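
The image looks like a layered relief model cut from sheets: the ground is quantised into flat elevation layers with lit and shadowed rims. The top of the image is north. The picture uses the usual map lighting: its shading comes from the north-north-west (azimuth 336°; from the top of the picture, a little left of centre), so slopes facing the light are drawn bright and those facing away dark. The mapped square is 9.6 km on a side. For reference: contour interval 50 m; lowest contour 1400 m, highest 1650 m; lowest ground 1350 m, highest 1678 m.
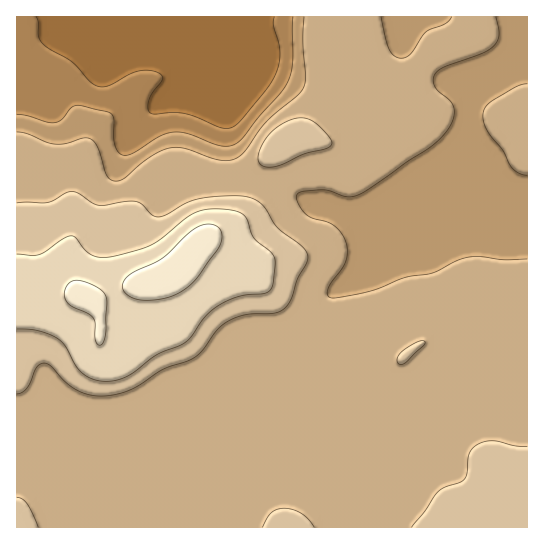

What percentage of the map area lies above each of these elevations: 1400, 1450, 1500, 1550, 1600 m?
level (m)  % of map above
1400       93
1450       88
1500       74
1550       21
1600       10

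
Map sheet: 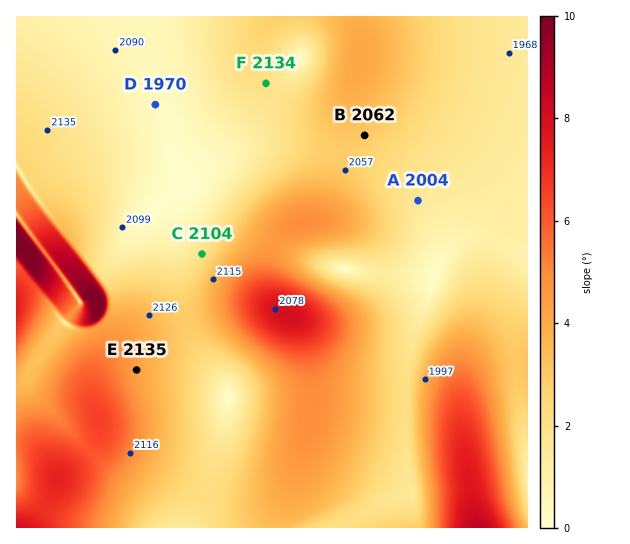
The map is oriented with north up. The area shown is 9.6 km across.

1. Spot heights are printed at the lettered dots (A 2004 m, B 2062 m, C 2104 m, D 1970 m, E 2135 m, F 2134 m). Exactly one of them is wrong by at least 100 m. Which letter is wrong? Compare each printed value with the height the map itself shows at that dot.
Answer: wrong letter D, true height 2095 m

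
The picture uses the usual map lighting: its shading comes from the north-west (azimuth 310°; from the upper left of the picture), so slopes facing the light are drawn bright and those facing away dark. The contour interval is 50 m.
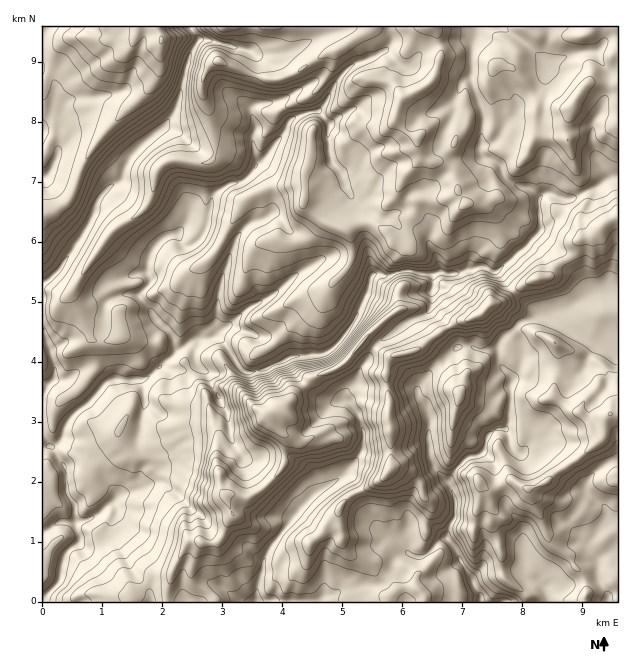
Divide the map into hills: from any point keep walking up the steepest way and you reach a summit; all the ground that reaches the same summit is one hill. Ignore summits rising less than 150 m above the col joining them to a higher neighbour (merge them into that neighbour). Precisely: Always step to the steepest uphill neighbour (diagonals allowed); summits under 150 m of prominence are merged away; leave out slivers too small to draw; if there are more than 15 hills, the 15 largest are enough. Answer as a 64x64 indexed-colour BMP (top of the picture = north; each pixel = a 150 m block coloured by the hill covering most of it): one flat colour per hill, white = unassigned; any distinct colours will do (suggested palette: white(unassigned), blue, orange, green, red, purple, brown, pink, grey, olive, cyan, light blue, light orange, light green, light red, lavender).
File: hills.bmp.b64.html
<image width="64" height="64" href="data:image/bmp;base64,Qk12CAAAAAAAAHYAAAAoAAAAQAAAAEAAAAABAAQAAAAAAAAIAAATCwAAEwsAABAAAAAAAAAA////ALR3HwAOf/8ALKAsACgn1gC9Z5QAS1aMAMJ34wB/f38AIr28AM++FwDox64AeLv/AIrfmACWmP8A1bDFABEREREREREREREREREREREREREREREREREREREREREREREREREREREREREREREREREREREREREREREREREREREREREREREREREREREREREREREREREREREREREzMRERERERERERERERERERERERERERERERERERERERETMzERERERERERERERERERERERERERERERERERERERERMzMzERERERERERERERERERERERERERERERERERERERMzMzMxERERERERERERERERERERERERERERERERERMzMzMzMzEREREREREREREREREREREREREREREREREREzMzMzMzMxEREREREREREREREREREREREREREREREREzMzMzMzMzERERERERERERERERERERERERERERERERMzMzMzMzMzMxEREREREREREREREREREREREREREREREzMzMzMzMzMxERERERERERERERERERERERERERERERETMzMzMzMzMxERERERERERERERERERERERERERERERERMzMzMzMzMxERERERERERERERERERERERERERERERERMzMzMzMzMzMRERERERERERERERERERERERERERERERETMzMzMzMzMzEREREREREREREREREREREREREREREREREzMzMzMzMzMxEREREREREREREREREREREREREREREREREzMzMzMzMzMRERERERERERERERERERERERERERERERETMzMzMzMzMxEREREREREREREREREREREREREREREREREzMzMzMzMzEREREREREREREREREREREREREREREREREREzMzMzMzMRERERERERERERERERERERERERERERERERETMzMzMzMxERERERERERERERERERERERERERERERERERMzMzMzMzEREREREREREREREREREREREREREREREREREzMzMzMzMRERERERERERERERERERERERERERERERERETMzMzMzMxERERERERERERERERERERERERERERERERERMzMzMzMzEREREREREREREREREREREREREREREREREREzMzMzMzMREREREREREREREREREREREREREREREREREzMzMzMzMxERERERERERERERERERERERERERERERERETMzMzMzMzERERERERERERERERERERERERERERERERERMzMzMzMzERERERERERERERERERERERERERERERERERETMzMzMREREREREREREREREREREREREREREREREREREREzMzERERERERERERERERERERERERERERERERERERERERMzEREREREREREREREREREREREREREREREREREREREREREREREREREREREREREREREREREREREREREREREREREREREREREREREREREREREREREREREREREREREREREREREREREREREREREREREREREREREREREREREREREREREREREREREUEREREREREREREREREREREREiIhERERERERERERERERRBEREREREREREREREREiERIiIiIiIiIiIiERERERERFEQRERERERERERERERESIiIiIiIiIiIiIiIiEREREREUREERERERERERERERERIiIiIiIiIiIiIiIiIhERERERREQREREREREREREREREiIiIiIiIiIiIiIiIiIRERERFEREEREREREREREREREiIiIiIiIiIiIiIiIiIhEREREUREQRERERERERERERESIiIiIiIiIiIiIiIiIiERERERREREERERERERERERESIiIiIiIiIiIiIiIiIiIRERERFEREQRERERERERERESIiIiIiIiIiIiIiIiIiIhEREREUREREERERERERERERIiIiIiIiIiIiIiIiIiIiVVVRERRERERBERERERERERIiIiIiIiIiIiIiIiIiIlVVVVVREUREREQREREREREREiIiIiIiIiIiIiIiIiJVVVVVVVVRRERERBEREREREREiIiIiIiIiIiIiIiIiIlVVVVVVVVEUREREQRERERESIiIiIiIiIiIiIiIiIiJVVVVVVVVVURREREREERERIiIiIiIiIiIiIiIiIiIiIlVVVVVVVVVRRERERERBERIiIiIiIiIiIiIiIiIiIiIiVVVVVVVVVVREREREREQRIiIiIiIiIiIiIiIiIiIiIiJVVVVVVVVVVEREREREREIiIiIiIiIiIiIiIiIiIiIiIlVVVVVVVVVRRERERERERCIiIiIiIiIiIiIiIiIiIiIiVVVVVVVVVVFEREREREREIiIiIiIiIiIiIiIiIiIiIiJVVVVVVVVVURREREREREQiIiIiIiIiIiIiIiIiIiIiJVVVVVVVVVVRREREREREREIiIiIiIiIiIiIiIiIiIiIlVVVVVVVVVVFEREREREREQiIiIiIiIiIiIiIiIiIiIiVVVVVVVVVVVERERERERERCIiIiIiIiIiIiIiIiIiIiJVVVVVVVVVVUREREREREREIiIiIiIiIiIiIiIiIiIiIlVVVVVVVVVVRERERERERERCIiIiIiIiIiIiIiIiIiIiVVVVVVVVVVVEREREREREREIiIiIiIiIiIiIiIiIiIiJVVVVVVVVVVUREREREREREQiIiIiIiIiIiIiIiIiIiIlVVVVVVVVVV"/>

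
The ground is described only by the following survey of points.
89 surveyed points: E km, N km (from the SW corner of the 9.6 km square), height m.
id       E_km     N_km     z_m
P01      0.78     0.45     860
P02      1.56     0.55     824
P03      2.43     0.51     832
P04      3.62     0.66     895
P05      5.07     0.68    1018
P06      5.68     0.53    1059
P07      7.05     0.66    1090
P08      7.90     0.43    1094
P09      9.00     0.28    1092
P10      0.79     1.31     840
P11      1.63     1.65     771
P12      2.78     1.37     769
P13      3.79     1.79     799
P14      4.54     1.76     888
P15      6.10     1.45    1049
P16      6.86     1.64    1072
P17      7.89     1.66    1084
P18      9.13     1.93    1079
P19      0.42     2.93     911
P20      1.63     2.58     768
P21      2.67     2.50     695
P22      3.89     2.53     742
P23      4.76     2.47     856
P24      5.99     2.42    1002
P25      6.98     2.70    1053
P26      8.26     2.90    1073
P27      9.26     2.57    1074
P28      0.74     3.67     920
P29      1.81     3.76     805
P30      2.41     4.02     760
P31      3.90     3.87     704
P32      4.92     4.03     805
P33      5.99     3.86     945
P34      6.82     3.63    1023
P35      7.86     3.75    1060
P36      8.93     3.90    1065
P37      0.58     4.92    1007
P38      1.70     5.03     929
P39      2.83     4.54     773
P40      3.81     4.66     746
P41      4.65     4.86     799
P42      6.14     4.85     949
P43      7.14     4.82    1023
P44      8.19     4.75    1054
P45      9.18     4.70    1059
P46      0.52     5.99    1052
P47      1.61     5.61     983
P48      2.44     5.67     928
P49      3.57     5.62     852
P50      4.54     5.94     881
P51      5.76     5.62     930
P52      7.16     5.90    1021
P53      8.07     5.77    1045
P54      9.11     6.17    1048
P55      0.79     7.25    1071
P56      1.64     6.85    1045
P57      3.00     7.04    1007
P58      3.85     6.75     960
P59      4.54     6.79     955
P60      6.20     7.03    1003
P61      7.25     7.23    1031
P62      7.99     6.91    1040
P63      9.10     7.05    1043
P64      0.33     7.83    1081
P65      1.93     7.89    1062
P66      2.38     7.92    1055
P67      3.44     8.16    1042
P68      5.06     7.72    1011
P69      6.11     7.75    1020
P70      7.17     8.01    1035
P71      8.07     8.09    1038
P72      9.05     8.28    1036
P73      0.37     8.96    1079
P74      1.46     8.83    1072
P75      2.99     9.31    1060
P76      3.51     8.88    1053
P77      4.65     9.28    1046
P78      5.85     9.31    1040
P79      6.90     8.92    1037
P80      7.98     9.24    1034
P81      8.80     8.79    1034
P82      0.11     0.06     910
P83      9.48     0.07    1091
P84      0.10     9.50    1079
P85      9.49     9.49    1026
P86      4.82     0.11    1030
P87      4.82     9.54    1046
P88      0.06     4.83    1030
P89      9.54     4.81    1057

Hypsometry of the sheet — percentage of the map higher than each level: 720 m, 96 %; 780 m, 91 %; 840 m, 83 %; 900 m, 74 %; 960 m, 65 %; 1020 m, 52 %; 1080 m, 7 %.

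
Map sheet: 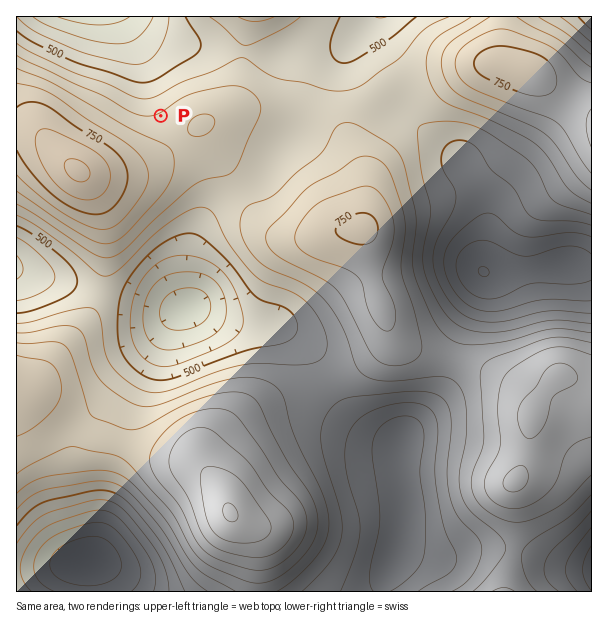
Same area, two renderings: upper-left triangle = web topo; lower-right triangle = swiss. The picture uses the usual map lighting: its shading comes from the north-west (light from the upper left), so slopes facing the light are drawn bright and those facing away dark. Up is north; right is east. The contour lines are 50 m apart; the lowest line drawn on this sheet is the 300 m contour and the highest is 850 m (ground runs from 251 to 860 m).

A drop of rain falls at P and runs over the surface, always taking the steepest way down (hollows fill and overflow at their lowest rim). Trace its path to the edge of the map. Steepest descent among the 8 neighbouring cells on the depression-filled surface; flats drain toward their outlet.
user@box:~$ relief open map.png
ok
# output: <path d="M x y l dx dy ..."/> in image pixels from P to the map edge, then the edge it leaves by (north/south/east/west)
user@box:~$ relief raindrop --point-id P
<path d="M161 116l-5-5 0-10-1-2 0-16-2-2-1-7-5-6-1-5-8-9-4-9-3-3-5-9 0-3-3-4 0-3-4-6"/>
exit: north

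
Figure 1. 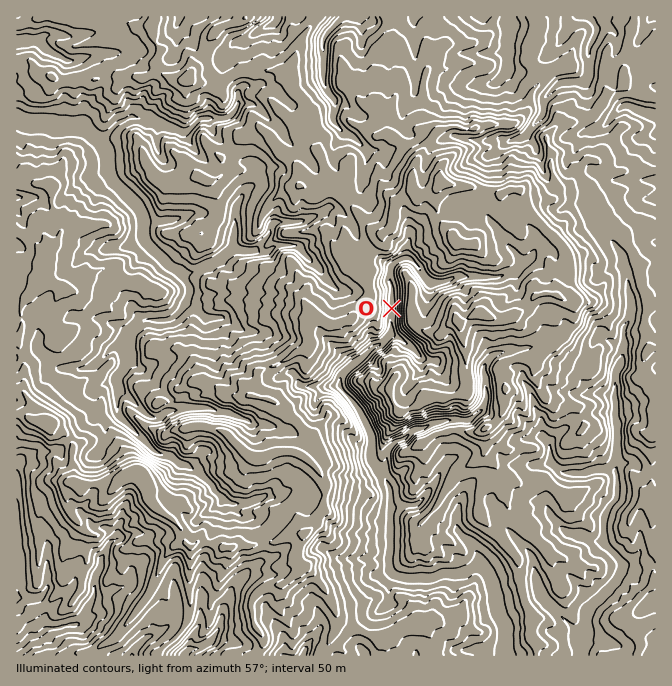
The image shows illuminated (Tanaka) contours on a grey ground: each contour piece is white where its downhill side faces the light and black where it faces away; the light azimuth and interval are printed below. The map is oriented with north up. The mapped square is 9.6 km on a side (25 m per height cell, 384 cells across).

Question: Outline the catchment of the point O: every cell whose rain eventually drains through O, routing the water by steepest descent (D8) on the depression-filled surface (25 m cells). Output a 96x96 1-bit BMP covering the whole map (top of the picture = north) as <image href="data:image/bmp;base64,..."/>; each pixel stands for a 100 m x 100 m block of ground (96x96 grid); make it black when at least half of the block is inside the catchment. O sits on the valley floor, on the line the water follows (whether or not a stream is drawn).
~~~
<image width="96" height="96" href="data:image/bmp;base64,Qk2+BAAAAAAAAD4AAAAoAAAAYAAAAGAAAAABAAEAAAAAAIAEAAATCwAAEwsAAAIAAAAAAAAA////AAAAAAAAAAAAAAAAAAAAAAAAAAAAAAAAAAAAAAAAAAAAAAAAAAAAAAAAAAAAAAAAAAAAAAAAAAAAAAAAAAAAAAAAAAAAAAAAAAAAAAAAAAAAAAAAAAAAAAAAAAAAAAAAAAAAAAAAAAAAAAAAAAAAAAAAAAAAAAAAAAAAAAAAAAAAAAAAAAAAAAAAAAAAAAAAAAAAAAAAAAAAAAAAAAAAAAAAAAAAAAAAAAAAAAAAAAAAAAAAAAAAAAAAAAAAAAAAAAAAAAAAAAAAAAAAAAAAAAAAAAAAAAAAAAAAAAAAAAAAAAAAAAAAAAAAAAAAAAAAAAAAAAAAAAAAAAAAAAAAAAAAAAAAAAAAAAAAAAAAAAAAAAAAAAAAAAAAAAAAAAAAAAAAAAAAAAAAAAAAAAAAAAAAAAAAAAAAAAAAAAAAAAAAAAAAAAAAAAAAAAAAAAAAAAAAAAAAAAAAAAAAAAAAAAAAAAAAAAAAAAAAAAAAAAAAAAAAAAAAAAAAAAAAAAAAAAAAAAAAAAAAAAAAAAAAAAAAAAAAAAAAAAAAAAAAAAAAAAAAAAAAAAAAAAAAAAAAAAAAAAAAAAAAAAAAAAAAAAAAAAAAAAAAAAAAAAAAAAAAAAAAAAAAAAAAAAAAAAAAAAAAAAAAAAAAAAAAAAAAAAAAAAAAAAAAAAAAAAAAAAAAAAAAAAAAAAAAAAAAAAAAAAAAAAAAAAAAAAAAAAAAAAAAAAAAAAAAAAAAAAAAAAAAAAAAAAAAAAAAAAAAAAAAAAAAAAAAAAAAAAAAAwAAAAAAAAAAAAAAD4AAAAAAAAAAAAAAH/CAAAAAAAAAAAAAH//wAAAAAAAAAAAH///4AAAAAAAAAAAH///4AAAAAAAAAAAH////4AAAAAAAAAAH////4AAAAAAAAAAH////4AAAAAAAAAAP////4AAAAAAAAAAP////4AAAAAAAAAAH////4AAAAAAAAAAH////4AAAAAAAAAAD////wAAAAAAAAAAB////gAAAAAAAAAAB////AAAAAAAAAAAA///+AAAAAAAAAAAAf//8AAAAAAAAAAAAf//4AAAAAAAAAAAAf//4AAAAAAAAAAAAP//wAAAAAAAAAAAAE/9wAAAAAAAAAAAAAfAAAAAAAAAAAAAAAAAAAAAAAAAAAAAAAAAAAAAAAAAAAAAAAAAAAAAAAAAAAAAAAAAAAAAAAAAAAAAAAAAAAAAAAAAAAAAAAAAAAAAAAAAAAAAAAAAAAAAAAAAAAAAAAAAAAAAAAAAAAAAAAAAAAAAAAAAAAAAAAAAAAAAAAAAAAAAAAAAAAAAAAAAAAAAAAAAAAAAAAAAAAAAAAAAAAAAAAAAAAAAAAAAAAAAAAAAAAAAAAAAAAAAAAAAAAAAAAAAAAAAAAAAAAAAAAAAAAAAAAAAAAAAAAAAAAAAAAAAAAAAAAAAAAAAAAAAAAAAAAAAAAAAAAAAAAAAAAAAAAAAAAAAAAAAAAAAAAAAAAAAAAAAAAAAAAAAAAAAAAAAAAAAAAAAAAAAAAAAAAAAAAAA="/>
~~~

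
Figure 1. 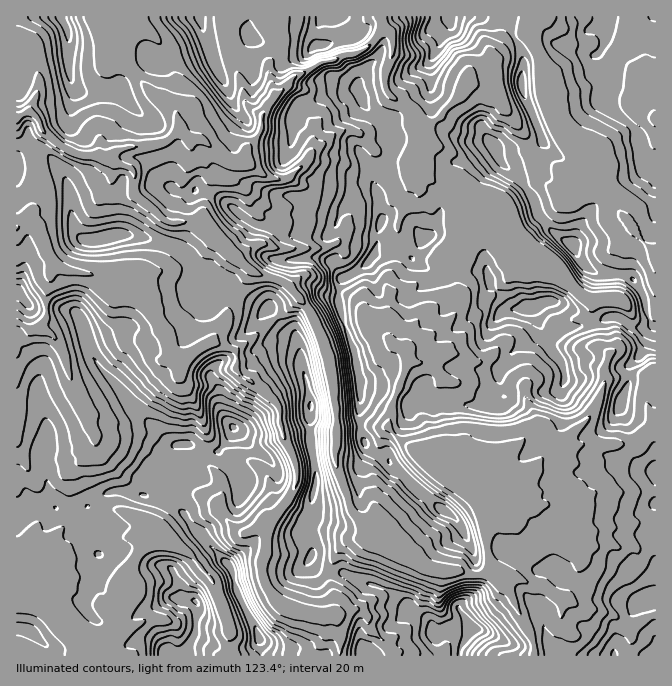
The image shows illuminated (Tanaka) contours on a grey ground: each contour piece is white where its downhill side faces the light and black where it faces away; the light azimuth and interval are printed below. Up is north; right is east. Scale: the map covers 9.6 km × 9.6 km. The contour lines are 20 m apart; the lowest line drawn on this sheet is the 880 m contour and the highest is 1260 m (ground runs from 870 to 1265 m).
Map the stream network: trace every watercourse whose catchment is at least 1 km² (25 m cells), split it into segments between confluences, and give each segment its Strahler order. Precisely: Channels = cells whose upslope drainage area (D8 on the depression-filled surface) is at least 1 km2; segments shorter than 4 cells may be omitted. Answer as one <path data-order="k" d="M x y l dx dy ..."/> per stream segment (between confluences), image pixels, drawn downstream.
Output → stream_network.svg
<path data-order="1" d="M354 610l-6 0-10 5-20 0-3-3-3 0-2-2-5 0-1-2-4 0-2-1-3 0-5-3-3 0-3-2-17-15-3-7 0-3-2-2 0-15 3-6 0-10 2-2 0-15 7-7 1-5"/><path data-order="1" d="M562 598l-5-1-13-10-9 0-11-7-4 0-3-2-3-3-36 0"/><path data-order="3" d="M478 575l-6 0-2-1-5 0-1-2-12 0-2-2-23 0-3-2-49-48-8 0-2-2-3 0-7-3-3-3-2-4 0-3-2-2 0-5-1-1-2-9-1-1-2-9-4-5 0-3-1-2 0-5-2-1 0-12 2-2 0-33-2-2 0-10-1-1 0-20-2-2-2-8-3-7 0-7-3-6 0-4-2-1 0-4-4-6 0-4-1-1 0-4-3-3-2-8-4-4 0-5-18-20 0-1-2 0-4-5-7-4-5 0-2-1-5 0-1-2-4 0-10-5-5-5-1 0-5-5-4-2"/><path data-order="1" d="M37 574l-7 13 0 7 5 4 9 4 14 15 0 1 6 6 0 1 18 19 2 0 0 10"/><path data-order="1" d="M199 565l-2-3-12-12-1 0-4-3-26 0-2 1-5 0-7 4-5 6 0 2-3 4 0 1-4 3 0 7-11 12 0 35-5 10-10 12-4 0-1 1-5 0-8 9"/><path data-order="3" d="M487 520l0 34 1 3-1 1 0 7-2 3-7 7"/><path data-order="1" d="M569 520l-14-13-3-2-10 0-2 2-12 0-4-4-7 0-3 2-7 7-10 0-3 2-7 6"/><path data-order="2" d="M275 515l15-18 5-10 0-4 2-1 0-14-2-1 0-5-1-2 0-3-10-20 0-5-4-7 0-15-3-7-13-13-2 0-5-5-2 0-6-7-4 0-5-5-1 0-2-3 0-17-2-3-3-2-8-1-5-4-10 0-10 5-4 4-1 0-5 5-9 0-1-2-4 0-3-2"/><path data-order="3" d="M487 514l0 6"/><path data-order="1" d="M220 508l0 4 4 3 0 2 15 15 11 0 10-7 5 0 10-10"/><path data-order="1" d="M517 445l-3 3-2 0-20 20 0 2-4 3 0 9-1 1 0 29"/><path data-order="1" d="M95 435l-7-12 0-5-14-30 0-3-2-2-2-8-3-7-2-11-8-17-12-12 0-6 2-2 0-30 1-2 0-10 2-1 0-5 4-5 0-5"/><path data-order="1" d="M605 380l-1 3 0 4-2 1 0 4-2 1 0 4-1 1 0 4-4 6-3 4-2 5-23 21-7 4-8 8-2 0-26 27-6 1 0 2-31 32"/><path data-order="2" d="M405 368l-1 9-4 3-3 7 0 6-3 7 0 3-2 2 0 10-2 2 0 10 2 1 0 4 13 13 2 0 3 3 4 0 38 39 16 8 19 19"/><path data-order="1" d="M179 360l-7-7"/><path data-order="1" d="M437 355l-13 7-12 0-7 6"/><path data-order="2" d="M172 353l-3-5 0-3-2-2-2-8-3-3 0-4-2-3-6-8 0-4-7-13-9-10-1 0-3-3-4 0-2-2-4 0-2-2-5 0-5-3-4 0-1-2-5 0-5-3-5 0-2-2-8 0-2-1-8 0-2-2-3 0-9-5-3 0-1-3"/><path data-order="1" d="M394 343l1 2 9 2 1 1 0 20"/><path data-order="2" d="M54 262l-7-10 0-4-3-5 0-3-6-7 0-3-6-7-8 0-4 4-3 0 0 1"/><path data-order="3" d="M235 258l-3-3-2 0-11-12-2 0-5-5 0-1-3 0-10-10-2 0-3-4-4 0-1-1-14 0-3 1-10-5-12-11-1 0-5-5-2 0-8-9 0-11 1-2 0-5-1-3-6-5-3 0-5-4-5 0 0-1-7-7"/><path data-order="1" d="M535 250l-57-57-18 0-10-5-5 0"/><path data-order="1" d="M277 248l-7-3-12-2-6 4-12 11-5 0"/><path data-order="1" d="M452 198l-7-10"/><path data-order="2" d="M445 188l-7-3-13-13-1 0 0-2-6-5 0-28 2-4-2-1 0-4-1-1 0-4-3-6"/><path data-order="2" d="M602 173l3 4 0 6 4 7 5 5 0 2 5 6 0 5 1 2 0 8 32 32 3 0"/><path data-order="1" d="M205 165l-11-12-2-3 0-10-3 0-2-2"/><path data-order="2" d="M239 163l-5 0-10-5-17-16-7-4-13 0"/><path data-order="3" d="M108 155l-28 0-2-2-3 0-3-1-4-4-3 0-3-1-17-15-3-2-2-3 0-4-6-10-7 0"/><path data-order="1" d="M310 155l-10 13-2 0-8 9-3 1-15 0-10-5-7-6-3-2-3 0-2-2-8 0"/><path data-order="2" d="M187 138l-3-3-10 0"/><path data-order="2" d="M174 135l-5 5-7 3-7 0-1 2-9 0-1 2-16 0-1 1-3 0-2 2-4 0-3 2-3 3-4 0"/><path data-order="2" d="M414 117l-6-7 0-2-10-8-6-3-5-5-2-4 0-16 3-7 0-3 4-5 0-22-4-3-4 0-4 1-10 12-6 5-7 3-5 0-2 2-8 0-7 5-5 0-2 2-6 0-7 5-5 1-3 4-3 1-4 0-6 4-6 5 0 1-10 10-1 0-10 12-5 10 0 13-4 7-11 12-2 8-1 3-5 5"/><path data-order="3" d="M27 113l-3 0-4 4-3 0"/><path data-order="1" d="M545 108l2 4 0 3 3 7 52 51"/><path data-order="1" d="M32 103l-2 4 0 3-3 3"/><path data-order="1" d="M495 92l-3 1-5 0-7-6-3-2-3 0-17 17-7 3-22 22-4 0-10-10"/><path data-order="1" d="M117 45l5 5 2 3 3 12 11 12 0 1 12 12 0 2 5 5 10 5 12 11 0 7 2 2 0 8-5 5"/>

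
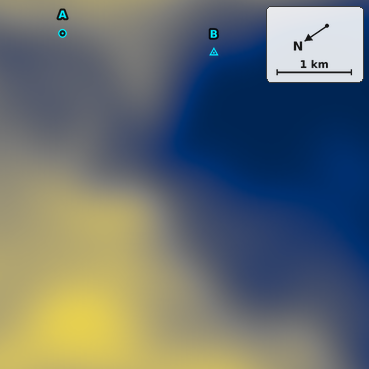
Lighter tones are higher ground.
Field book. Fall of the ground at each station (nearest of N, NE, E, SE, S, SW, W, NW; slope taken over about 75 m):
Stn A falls NW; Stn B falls W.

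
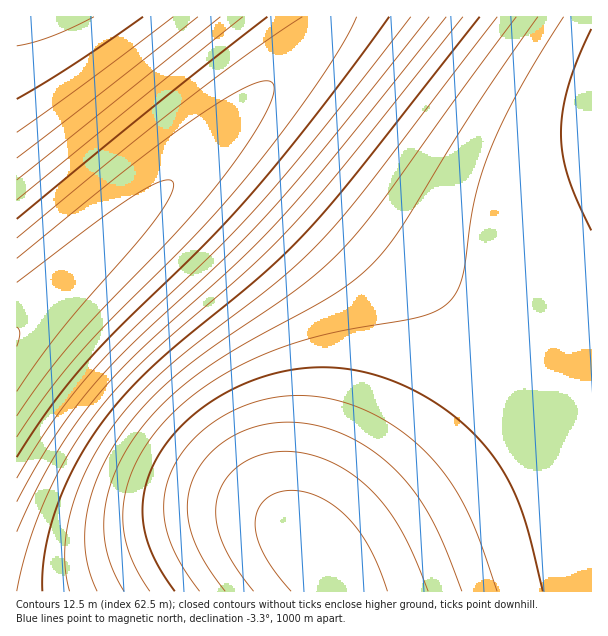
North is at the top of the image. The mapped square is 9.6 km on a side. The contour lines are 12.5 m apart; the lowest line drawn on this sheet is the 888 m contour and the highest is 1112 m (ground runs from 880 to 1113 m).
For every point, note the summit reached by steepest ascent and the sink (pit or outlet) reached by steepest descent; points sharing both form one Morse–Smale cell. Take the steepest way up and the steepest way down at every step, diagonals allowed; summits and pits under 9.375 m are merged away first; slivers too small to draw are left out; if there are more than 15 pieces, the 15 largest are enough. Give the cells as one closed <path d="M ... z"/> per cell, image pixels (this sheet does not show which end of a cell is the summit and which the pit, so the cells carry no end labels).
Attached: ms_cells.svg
<path d="M239 130l-11 0-6 3-206 197 0 261 575 1 1-122-22-44-29-42-25-30-39-36-105-82-100-85z"/><path d="M591 16l-261 0-2 8-14 17-90 90 15-1 21 12 112 94 74 56 46 39 24 23 30 36 24 36 21 43z"/><path d="M329 16l-313 1 1 313 46-47 138-129 113-113 14-17z"/>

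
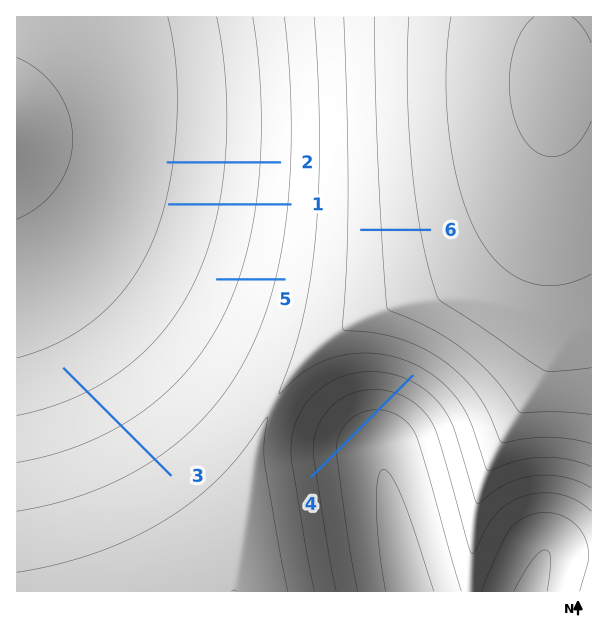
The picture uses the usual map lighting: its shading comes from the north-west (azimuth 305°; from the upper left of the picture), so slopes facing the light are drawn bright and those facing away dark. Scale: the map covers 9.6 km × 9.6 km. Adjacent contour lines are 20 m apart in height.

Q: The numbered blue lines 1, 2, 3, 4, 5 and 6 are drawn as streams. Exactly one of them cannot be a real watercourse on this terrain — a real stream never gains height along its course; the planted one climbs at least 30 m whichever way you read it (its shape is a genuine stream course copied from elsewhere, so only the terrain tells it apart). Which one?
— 4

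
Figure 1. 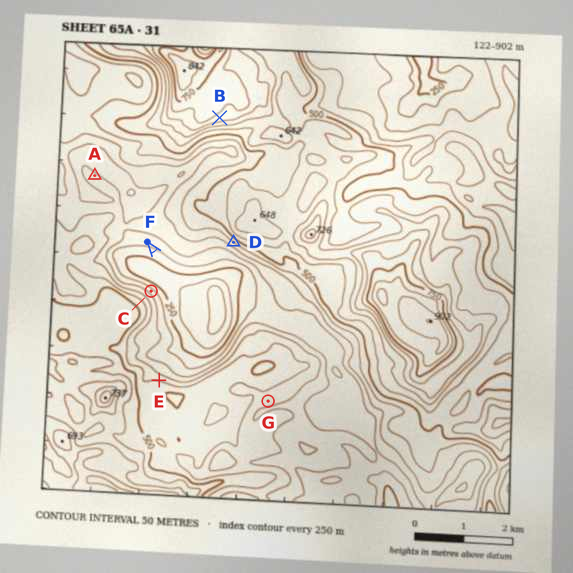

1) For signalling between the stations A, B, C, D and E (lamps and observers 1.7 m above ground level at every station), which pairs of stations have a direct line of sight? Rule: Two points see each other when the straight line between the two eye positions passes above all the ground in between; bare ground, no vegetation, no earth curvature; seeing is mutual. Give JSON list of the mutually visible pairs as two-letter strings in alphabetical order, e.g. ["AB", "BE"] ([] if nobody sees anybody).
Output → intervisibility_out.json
["BC", "BE", "CD", "DE"]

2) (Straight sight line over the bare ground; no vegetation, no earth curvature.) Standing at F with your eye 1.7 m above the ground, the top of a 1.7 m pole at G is hidden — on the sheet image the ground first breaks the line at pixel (232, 353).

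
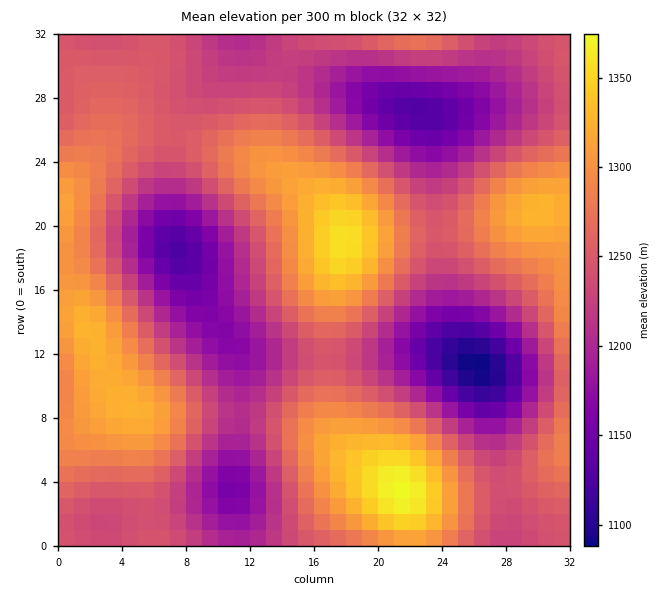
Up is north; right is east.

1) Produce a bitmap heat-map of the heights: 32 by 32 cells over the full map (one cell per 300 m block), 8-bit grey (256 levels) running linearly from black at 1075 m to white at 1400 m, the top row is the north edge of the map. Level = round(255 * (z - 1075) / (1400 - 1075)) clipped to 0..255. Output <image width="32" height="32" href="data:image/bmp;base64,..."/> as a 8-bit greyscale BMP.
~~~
<image width="32" height="32" href="data:image/bmp;base64,Qk02CAAAAAAAADYEAAAoAAAAIAAAACAAAAABAAgAAAAAAAAEAAATCwAAEwsAAAABAAAAAAAAAAAAAAEBAQACAgIAAwMDAAQEBAAFBQUABgYGAAcHBwAICAgACQkJAAoKCgALCwsADAwMAA0NDQAODg4ADw8PABAQEAAREREAEhISABMTEwAUFBQAFRUVABYWFgAXFxcAGBgYABkZGQAaGhoAGxsbABwcHAAdHR0AHh4eAB8fHwAgICAAISEhACIiIgAjIyMAJCQkACUlJQAmJiYAJycnACgoKAApKSkAKioqACsrKwAsLCwALS0tAC4uLgAvLy8AMDAwADExMQAyMjIAMzMzADQ0NAA1NTUANjY2ADc3NwA4ODgAOTk5ADo6OgA7OzsAPDw8AD09PQA+Pj4APz8/AEBAQABBQUEAQkJCAENDQwBEREQARUVFAEZGRgBHR0cASEhIAElJSQBKSkoAS0tLAExMTABNTU0ATk5OAE9PTwBQUFAAUVFRAFJSUgBTU1MAVFRUAFVVVQBWVlYAV1dXAFhYWABZWVkAWlpaAFtbWwBcXFwAXV1dAF5eXgBfX18AYGBgAGFhYQBiYmIAY2NjAGRkZABlZWUAZmZmAGdnZwBoaGgAaWlpAGpqagBra2sAbGxsAG1tbQBubm4Ab29vAHBwcABxcXEAcnJyAHNzcwB0dHQAdXV1AHZ2dgB3d3cAeHh4AHl5eQB6enoAe3t7AHx8fAB9fX0Afn5+AH9/fwCAgIAAgYGBAIKCggCDg4MAhISEAIWFhQCGhoYAh4eHAIiIiACJiYkAioqKAIuLiwCMjIwAjY2NAI6OjgCPj48AkJCQAJGRkQCSkpIAk5OTAJSUlACVlZUAlpaWAJeXlwCYmJgAmZmZAJqamgCbm5sAnJycAJ2dnQCenp4An5+fAKCgoAChoaEAoqKiAKOjowCkpKQApaWlAKampgCnp6cAqKioAKmpqQCqqqoAq6urAKysrACtra0Arq6uAK+vrwCwsLAAsbGxALKysgCzs7MAtLS0ALW1tQC2trYAt7e3ALi4uAC5ubkAurq6ALu7uwC8vLwAvb29AL6+vgC/v78AwMDAAMHBwQDCwsIAw8PDAMTExADFxcUAxsbGAMfHxwDIyMgAycnJAMrKygDLy8sAzMzMAM3NzQDOzs4Az8/PANDQ0ADR0dEA0tLSANPT0wDU1NQA1dXVANbW1gDX19cA2NjYANnZ2QDa2toA29vbANzc3ADd3d0A3t7eAN/f3wDg4OAA4eHhAOLi4gDj4+MA5OTkAOXl5QDm5uYA5+fnAOjo6ADp6ekA6urqAOvr6wDs7OwA7e3tAO7u7gDv7+8A8PDwAPHx8QDy8vIA8/PzAPT09AD19fUA9vb2APf39wD4+PgA+fn5APr6+gD7+/sA/Pz8AP39/QD+/v4A////AIOAfX6BhIR/dGdeXWNvfIePlp+ptLu8s6ORgnl5fYKFg397fH+CgXlrW1FRWmt+j52ptcLP1tTHspuIfXt/hIaIgn9/gYOAdGNRRkZTaICWqLfF0+Dm4tK6oIuAf4SJi5GMiIeJioR1YUxAQlFqhZ6xwM7b5uvl07qfi4GCiZCTnJiVlZaWjn5nUURFVXCMpbjG0dzk5t7Ms5mGf4ONl52mpaSlp6aejHRdT1BgeZWsvcfP1drZ0L2ljHx3foyao6yvsLO2ta2chG1eXWuCm7C9xMfJysa7p494amhyhJakrbW5vcHAuKeQeWlmcYWcrbe6ube0raCMc15RUV50jKCrt77DxcO6qZN8bGhwgZSjq6yoopuQgWxUQDU3SGJ+mKi4wMTDvrOhi3VmYWh3iJWcm5WMgXRiTTckHCE0UXKRqbrCwr20pZJ8aFpWXWt7h42MhXlsXEk1IRIMFCpJbY+tvsPAtqaUf2taT01VY3OAhoR8b15MOicWDAoVLExwkrTDxb2tmYNtW05ISlRjc4GIh35vXUk2JhoUFiM5WHqausXEuKOLcl5PR0ZNWmt9i5OTinpmUT8xKScsOU5ph6O8xL+vl3xjUEZESVVleIycpaadjXhiUEQ/QEdUZXuTqrq9taKHa1NDPkFMXXCFmqy4urOjjXZkWVZaYm17i5yttbSpk3ZaQzY1Pk5ieI+lucfMx7ehindta3B5g46YpK6yrJ2EZ0s2LC88T2V8lKvA0NjVxrCYhnt7goyWnqWrsLGnlXtdQS8oLj1SaYCXrsPU3tzPuaGOhYWOmqWtsrS1taiTeVtCMS00RVtxhpuwxNTe3dC7pJGIipWjsLm+vry5q5d+Yks9O0RVan+Ro7TE0tnXy7egjoeKl6e2wMXFwbuvnYdwXFFQWmt+kJ+suMPM0My/q5aGf4SRo7O/xcbCt6+ikX9vZ2dxgJGgrLW7wMPCu62ahndyd4SWp7O7vbyuq6OYi4B5eoKQnquzuLm4ta6klYJxZF9kcYKSn6itr6KjoZuTi4WGjJahq7GzsKqil4l5aFhNSk9banqHkZielpudm5WPiomMk5uipqahmIx+bl1OQTk3PUdVZHF8ho+OlZiYlI+Kh4eKj5SWlY+Fd2dXRzoxLCwyPEhVYm56hYqQlJSRjYiEgYCChIaFgHZoWUk8MiwqLTI7RVFdanaBio6QkI6Lh4J9enh5enp2bmJVSD44Nzg6P0VMVWFseIKKjI2Mi4qHgnx2cnFzdHNuZlxTTk1PUlRVV1pfaHJ9hYmJiIiIiYiDfHRubG5ydXRxbGlpbXJ1dXFsaWtweICGhoSCgoWHh4N6cGhmanF4foCBhIqRmJqWjYF3dHZ8goY="/>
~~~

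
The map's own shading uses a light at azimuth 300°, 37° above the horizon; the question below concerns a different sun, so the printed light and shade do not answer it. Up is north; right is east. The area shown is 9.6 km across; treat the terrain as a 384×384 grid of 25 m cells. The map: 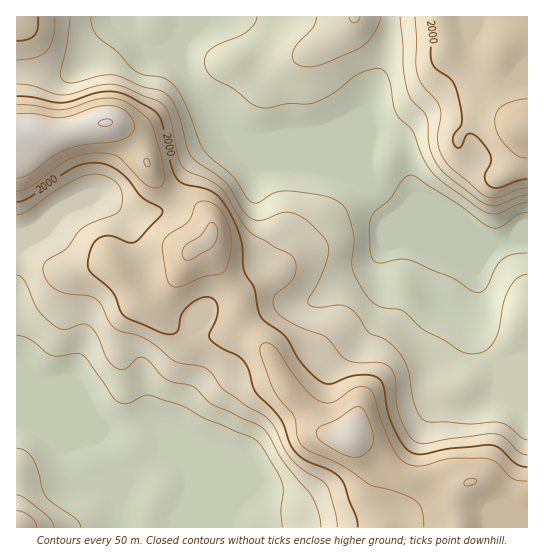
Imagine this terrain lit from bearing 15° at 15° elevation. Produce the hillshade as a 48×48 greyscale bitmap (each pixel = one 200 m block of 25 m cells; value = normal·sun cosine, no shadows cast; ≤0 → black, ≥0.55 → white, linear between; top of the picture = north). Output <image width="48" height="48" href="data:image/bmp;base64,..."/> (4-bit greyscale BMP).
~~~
<image width="48" height="48" href="data:image/bmp;base64,Qk32BAAAAAAAAHYAAAAoAAAAMAAAADAAAAABAAQAAAAAAIAEAAATCwAAEwsAABAAAAAAAAAAAAAAABEREQAiIiIAMzMzAERERABVVVUAZmZmAHd3dwCIiIgAmZmZAKqqqgC7u7sAzMzMAN3d3QDu7u4A////ALu7qYh3d3d3d3d3d3ZmZVVmd3dmZ4h3d8zLqYh3d3d3d3d3d3ZmVVVmd2Zmd4d3d7u6mIh3d3d3d3d3d3ZlVVVWZlVmd2Znd6mZiHd3d3d3d3d3d3ZURFVVVVZnd2ZniIiId3d3d3d3d3d3d1QyIzNFZnd3eIiIq5mYh3d3d3d3d3d3dTIRERJFZ5qpmqqqvKmYh3d3d3d3d3d3ZCAAABNGebzMzMy8zamYd3d3d3d3d3dmUxESIzRXi83d3dzMzJmHd3d3d3d3dmVUMiJFVmd4q8u7zN3dy4d3d3d2d3d2ZUQyISNXiZmZu7qaq8zMund3d3dlZmZlVDIiESNomqmauqmJmaq7qXd3d3ZVVmVEQzMzIiRpqqqqqZiIiIiZh3d3d3ZVVVREREREQ0aKuqq6qYiIh3d3d3d3d2VFVVQ0REVVVFirqqvLqYiIiId3d3dmZlRFVlREREVVVXq6mazMupmIiIh3d2ZURURFZUREREVVVoqpmau7upmIiIh3d1VEREVWZTNERVVVaKqpmZqqqpiHiIh3ZkREVVVVQyNFZmZmirqpmZiJmZiIiZiHZlVVVVVDIiRnd3dnm7uqmYiJmZiJmYiHZVVVZVVDM0Z3d3dnm7uqqZmaqYiZmIh3ZmVVVVREVWdmZ3ZnmqmZmZmqqYiYiIh3d2VVRERFZ3dVVlZ4iHZ3iJmpmIiIeIh3iFVVRERFeIZUREV5l2VmeImZiIiIiIiHiFVWZlRGeHZUREWJmHZnd4mZiJmImYh4iWZ3h2VniHZVVFaJiIiHd4iZmZmZiHeImneJmHeJmGZmZmeIiJmId3iJmZmId3d4mniJiIiamHd4h3eZmZmYiIiIiIh3d3d3iXd4iJqqmIiamHmrupmYiIiId3d3d3ZWd1Z3iZqqmImZmJvNypmYiJmHd3d3d2Q0VjRneJmYdmd4ib3tupmZmZmHZ3d3dSABIyNFZ4iHZERni97cqaqqqqmHZnd2QQAAACIjRWZlQiRpvO7KmaqqqqmHdnZTEAARADIiM0QyITabze7JiZqpmYh3ZmUxABNUIVQyIiERE1irzdyoiIiIh3d3ZmUgAkZ2U2VDIRASNoqrvMqXd3d3d3d3dmQxJGdmVWZUMhASV5qqqqh3d3d3d3d3d2UzRnZURHZmVDIjV5qqqYh3d3d3d3d3dmVFZ3VERZmamHZWeaqqqYd2ZmZmZ3d3ZlVWd2VVZ8zd3LqqvMy7qHdlVVVVVmd3ZURGd2ZniO7//u3u7u3LmHZVVVVVVWZ2ZURFZmZ4mu7u7v///+3Kh1VVZmVVVWZmZVREVnd4mbu7vN7//ty5dlRWZmVVVWZmVVREVnd3iIiIiavN3LuoZVVWd2ZVVVVVVVVFVndmd1VmeImqqZmHZmd3d3ZlVVVVZlVVZnZmd0RWd4iZmHd3d4iId3d2ZlVWZmZmZ3d3d0Vnd4iZh3d3eJmYiIiIdlVWZmZmd3d3dmZ3iIiYd2d3eIiYiIiId2VWZmVWd3d3d3eIiImId3d3d4iIiIiId2VmZmVWd3d3dw=="/>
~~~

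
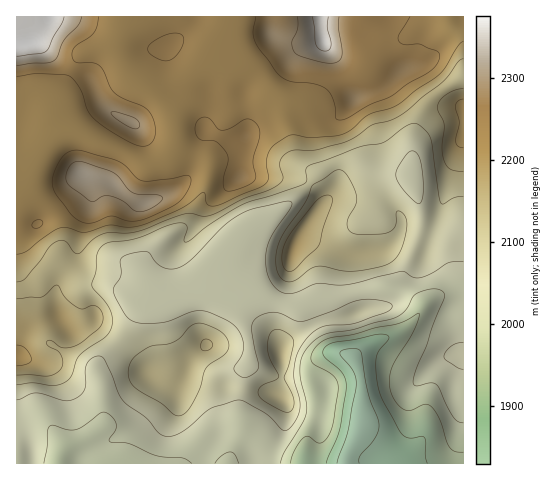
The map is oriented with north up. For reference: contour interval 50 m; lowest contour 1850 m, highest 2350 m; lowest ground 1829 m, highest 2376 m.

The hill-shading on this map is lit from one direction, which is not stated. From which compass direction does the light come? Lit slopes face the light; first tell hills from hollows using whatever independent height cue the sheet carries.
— E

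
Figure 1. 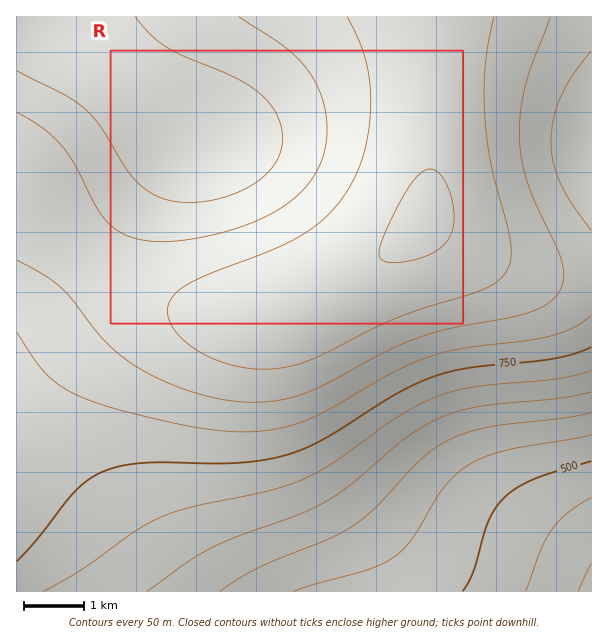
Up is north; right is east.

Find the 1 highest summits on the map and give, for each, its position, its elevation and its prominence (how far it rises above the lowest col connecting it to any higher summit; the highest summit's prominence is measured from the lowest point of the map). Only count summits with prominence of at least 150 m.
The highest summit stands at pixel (425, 219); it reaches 958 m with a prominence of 570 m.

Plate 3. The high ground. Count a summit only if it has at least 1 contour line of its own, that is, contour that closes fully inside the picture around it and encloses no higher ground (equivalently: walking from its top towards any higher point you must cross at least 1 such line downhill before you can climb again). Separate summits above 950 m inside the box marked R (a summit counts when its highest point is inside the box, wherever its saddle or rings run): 1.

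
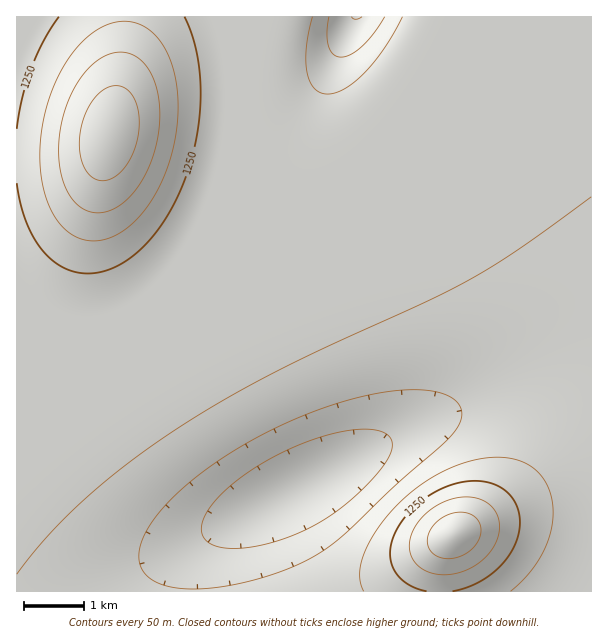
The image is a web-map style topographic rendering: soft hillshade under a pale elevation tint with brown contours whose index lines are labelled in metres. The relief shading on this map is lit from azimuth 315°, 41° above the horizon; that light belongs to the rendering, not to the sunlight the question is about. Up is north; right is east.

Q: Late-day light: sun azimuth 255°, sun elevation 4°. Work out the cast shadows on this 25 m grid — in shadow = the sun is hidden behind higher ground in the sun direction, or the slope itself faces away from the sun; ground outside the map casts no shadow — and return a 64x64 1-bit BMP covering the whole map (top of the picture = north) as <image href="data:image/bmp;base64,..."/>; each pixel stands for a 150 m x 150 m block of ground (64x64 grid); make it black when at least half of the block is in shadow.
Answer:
<image width="64" height="64" href="data:image/bmp;base64,Qk0+AgAAAAAAAD4AAAAoAAAAQAAAAEAAAAABAAEAAAAAAAACAAATCwAAEwsAAAIAAAAAAAAA////AAAAAAAAAAAAAAAAAAAAAAAAAAAAAAAAAAAADgAAAAAAAAAfgAAAAAAAAD/gAAAAAAAAP/gAAAAAAAA//gAAAAAAAD//AAAAAAAAP/8AAAAAAAA//wAAAAAAAB//AAAAAAAAH/8AAAAAAAAH/wAAAAAAAAAAAAAAAAAAAAAAAAAAAAAAAAAAAAAAAAAAAAAAAAAAAAAAAAAAAAAAAAAAAAAAAAAAAAAAAAAAAAAAAAAAAAAAAAAAAAAAAAAAAAAAAAAAAAAAAAAAAAAAAAAAAAAAAAAAAAAAAAAAAAAAAAAAAAAAAAAAAAAAAAAAAAAAAAAAAAAAAAAAAAAAAAAAAAAAAAAAAAAAAAAAAAAAAAAAAAAAAAAAAAAAAAAAAAAAAAAAAAAAAAAAAAAAAAAAAAAAAAAAAAAAAAAAAAAAAAAAAAAAAAADAAAAAAAAAAfAAAAAAAAAB/AAAAAAAAAH+AAAAAAAAA/8AAAAAAAAD/4AAAAAAAAP/wAAAAAAAA//gAAAAAAAD//AAAAAAAAP/+AAAAAAAA//8AAAAAAAD//wAAAAAAAP//gAAAAAAA///AAAAAAAD//8AAAAAAAP//4AAAAAAAf//wAAAAAAB///4AAAAAAH//3wAAAAAAf/+fgAAAAAB//h/AAAAAAD/8H+AAAAAAP/AP4AAAAAAfwA/wAAAA=="/>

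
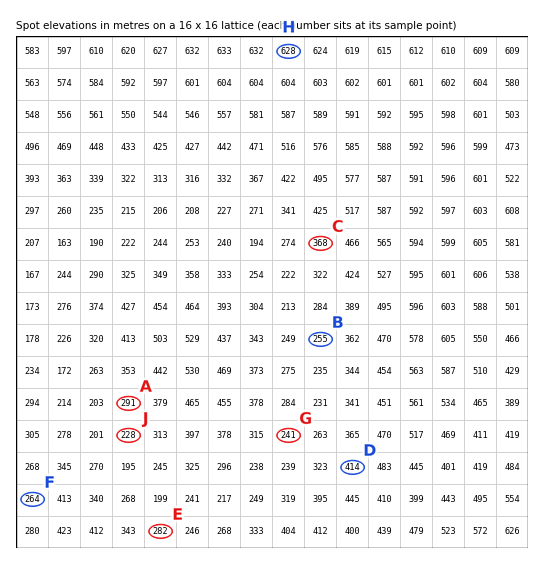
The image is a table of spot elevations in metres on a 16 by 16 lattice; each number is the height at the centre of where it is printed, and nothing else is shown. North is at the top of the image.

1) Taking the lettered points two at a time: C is higher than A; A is higher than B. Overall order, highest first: C A B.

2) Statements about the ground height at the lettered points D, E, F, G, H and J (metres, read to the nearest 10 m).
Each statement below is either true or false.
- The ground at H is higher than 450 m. true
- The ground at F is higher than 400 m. false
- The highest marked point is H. true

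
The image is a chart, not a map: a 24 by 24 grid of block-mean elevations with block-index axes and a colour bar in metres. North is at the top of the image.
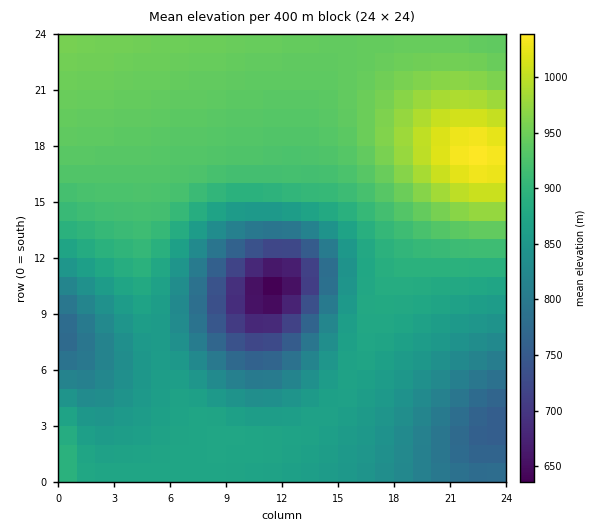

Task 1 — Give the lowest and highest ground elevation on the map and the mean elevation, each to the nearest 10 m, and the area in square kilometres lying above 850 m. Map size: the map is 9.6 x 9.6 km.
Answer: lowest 630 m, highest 1040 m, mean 880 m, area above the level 66.2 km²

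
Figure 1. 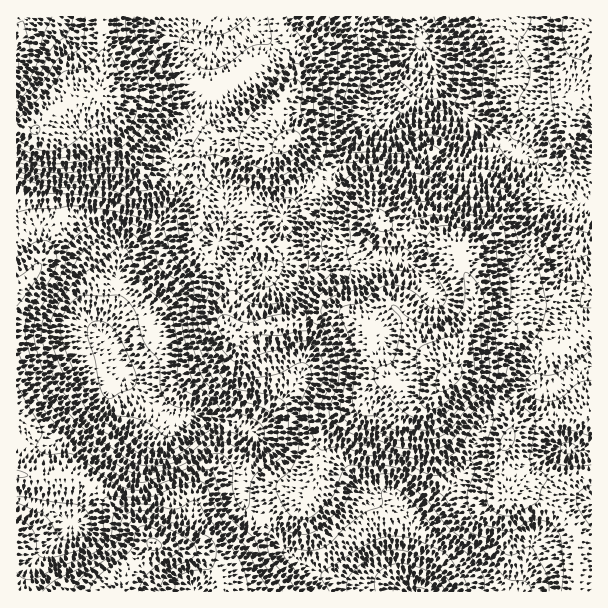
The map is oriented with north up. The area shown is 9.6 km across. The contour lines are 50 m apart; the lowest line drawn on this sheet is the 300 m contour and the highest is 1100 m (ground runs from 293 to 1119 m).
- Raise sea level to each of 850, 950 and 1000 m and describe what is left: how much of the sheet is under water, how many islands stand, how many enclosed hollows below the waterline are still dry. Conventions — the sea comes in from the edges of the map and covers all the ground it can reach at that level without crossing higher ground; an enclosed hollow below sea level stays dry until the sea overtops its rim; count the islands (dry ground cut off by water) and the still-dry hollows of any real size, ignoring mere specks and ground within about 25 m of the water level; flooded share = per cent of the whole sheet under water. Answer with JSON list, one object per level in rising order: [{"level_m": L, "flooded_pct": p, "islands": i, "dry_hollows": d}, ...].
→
[{"level_m": 850, "flooded_pct": 78, "islands": 2, "dry_hollows": 0}, {"level_m": 950, "flooded_pct": 88, "islands": 1, "dry_hollows": 0}, {"level_m": 1000, "flooded_pct": 94, "islands": 1, "dry_hollows": 0}]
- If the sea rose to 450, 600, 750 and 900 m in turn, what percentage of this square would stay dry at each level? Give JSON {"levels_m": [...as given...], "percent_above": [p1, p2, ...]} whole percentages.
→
{"levels_m": [450, 600, 750, 900], "percent_above": [92, 78, 45, 16]}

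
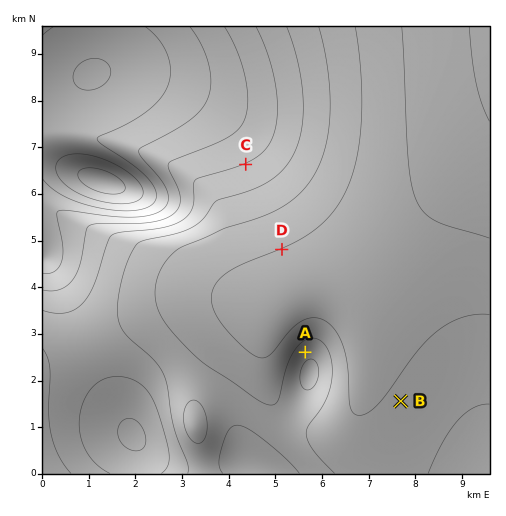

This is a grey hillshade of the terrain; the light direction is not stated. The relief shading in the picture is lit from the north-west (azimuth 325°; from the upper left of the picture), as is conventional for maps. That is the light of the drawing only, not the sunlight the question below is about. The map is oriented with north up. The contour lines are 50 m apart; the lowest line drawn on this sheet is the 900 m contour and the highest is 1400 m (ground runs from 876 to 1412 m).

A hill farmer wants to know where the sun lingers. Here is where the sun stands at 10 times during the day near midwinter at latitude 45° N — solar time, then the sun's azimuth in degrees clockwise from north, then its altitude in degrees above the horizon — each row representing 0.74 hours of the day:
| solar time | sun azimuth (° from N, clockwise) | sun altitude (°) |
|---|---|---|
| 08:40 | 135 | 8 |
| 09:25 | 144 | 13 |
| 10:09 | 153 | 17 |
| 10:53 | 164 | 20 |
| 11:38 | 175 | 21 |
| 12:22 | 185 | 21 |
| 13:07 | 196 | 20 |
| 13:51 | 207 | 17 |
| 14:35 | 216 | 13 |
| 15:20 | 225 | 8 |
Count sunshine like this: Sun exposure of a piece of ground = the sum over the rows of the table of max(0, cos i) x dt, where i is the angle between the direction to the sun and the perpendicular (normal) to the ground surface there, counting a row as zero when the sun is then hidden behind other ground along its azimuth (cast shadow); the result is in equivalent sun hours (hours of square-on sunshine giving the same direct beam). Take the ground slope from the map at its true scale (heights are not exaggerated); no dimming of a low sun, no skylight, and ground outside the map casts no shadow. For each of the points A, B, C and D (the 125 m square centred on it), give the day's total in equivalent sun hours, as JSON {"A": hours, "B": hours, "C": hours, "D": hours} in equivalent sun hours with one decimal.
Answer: {"A": 2.6, "B": 2.1, "C": 1.5, "D": 1.7}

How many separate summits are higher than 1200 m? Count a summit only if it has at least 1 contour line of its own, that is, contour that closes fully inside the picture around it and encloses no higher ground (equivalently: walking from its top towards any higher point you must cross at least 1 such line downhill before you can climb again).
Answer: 1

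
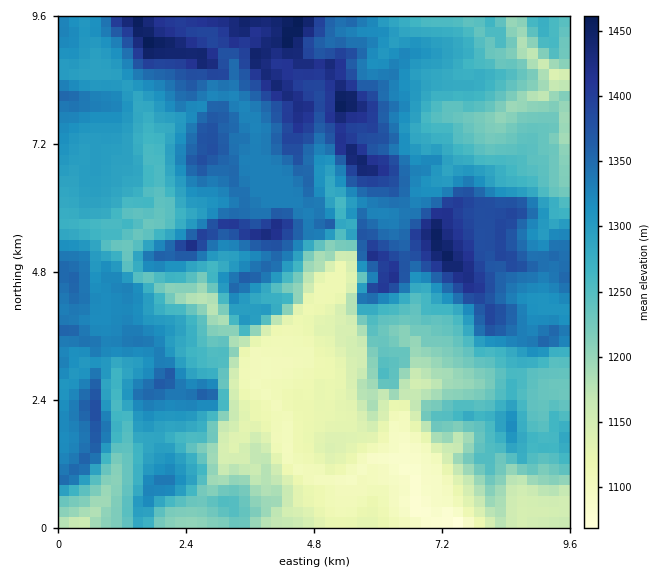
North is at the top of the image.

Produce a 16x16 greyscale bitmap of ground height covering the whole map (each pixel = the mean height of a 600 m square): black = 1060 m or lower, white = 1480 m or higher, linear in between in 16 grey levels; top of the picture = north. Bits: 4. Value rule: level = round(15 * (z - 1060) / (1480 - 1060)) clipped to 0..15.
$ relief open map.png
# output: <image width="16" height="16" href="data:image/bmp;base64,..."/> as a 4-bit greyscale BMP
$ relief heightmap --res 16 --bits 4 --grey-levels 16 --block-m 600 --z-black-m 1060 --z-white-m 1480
<image width="16" height="16" href="data:image/bmp;base64,Qk32AAAAAAAAAHYAAAAoAAAAEAAAABAAAAABAAQAAAAAAIAAAAATCwAAEwsAABAAAAAAAAAAAAAAABEREQAiIiIAMzMzAERERABVVVUAZmZmAHd3dwCIiIgAmZmZAKqqqgC7u7sAzMzMAN3d3QDu7u4A////AFWGZlMiIRQzlol1QiERNVWpeGMyMhJHh6mJhCIjJXeHmZqUIiRUVnaZmXUiJGVomKmYZ2M2ZnupqYZZhSe4u6qoiqmoSczbuod3q8uarMy4iHeaqoq5upeYiLqrrbmHdpmIuqzMqHZmqZqqzdyod1WZvNvdypmHVZrdzd66iHdn"/>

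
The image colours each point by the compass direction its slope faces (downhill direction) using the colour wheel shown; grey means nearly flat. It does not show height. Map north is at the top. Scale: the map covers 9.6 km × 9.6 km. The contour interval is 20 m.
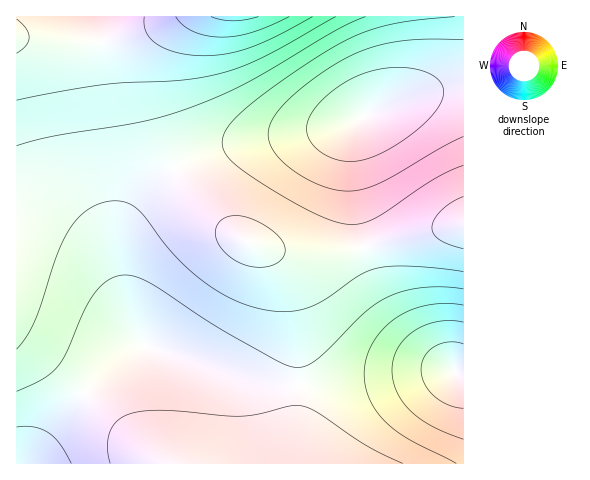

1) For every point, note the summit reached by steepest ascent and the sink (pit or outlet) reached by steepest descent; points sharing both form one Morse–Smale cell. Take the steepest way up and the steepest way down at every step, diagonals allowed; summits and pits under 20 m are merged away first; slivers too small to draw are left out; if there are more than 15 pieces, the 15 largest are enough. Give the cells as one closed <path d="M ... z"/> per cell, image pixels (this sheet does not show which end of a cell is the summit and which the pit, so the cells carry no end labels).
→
<path d="M186 16l-10 0-19 10-23 9-33 7-34 1-51-5 1 426 278-1 3-77-1-51-3-31-7-27-9-15-9-10-30-14-12-10-31-32-22-32-11-21-8-25-5-27 1-29 9-19z"/><path d="M463 16l-276 0-24 23-7 10-5 13 0 39 12 42 18 32 15 21 31 32 12 10 26 10 29 6 31 0 38-7-6-33-5-42 0-34 2-11 9-11 28-12 37-12 36-5z"/><path d="M363 247l-38 7-31 0-33-6 8 4 12 13 6 12 7 27 4 60-3 99 168 1 1-90-8-1-25-16-30-30-16-25-11-21z"/><path d="M463 87l-24 3-35 9-41 17-6 7-5 15 0 34 5 42 7 33 63-16 37-7z"/><path d="M463 225l-36 6-63 17 10 33 24 41 27 30 31 21 8-1z"/><path d="M175 16l-158 0-1 20 51 7 34-1 44-11z"/>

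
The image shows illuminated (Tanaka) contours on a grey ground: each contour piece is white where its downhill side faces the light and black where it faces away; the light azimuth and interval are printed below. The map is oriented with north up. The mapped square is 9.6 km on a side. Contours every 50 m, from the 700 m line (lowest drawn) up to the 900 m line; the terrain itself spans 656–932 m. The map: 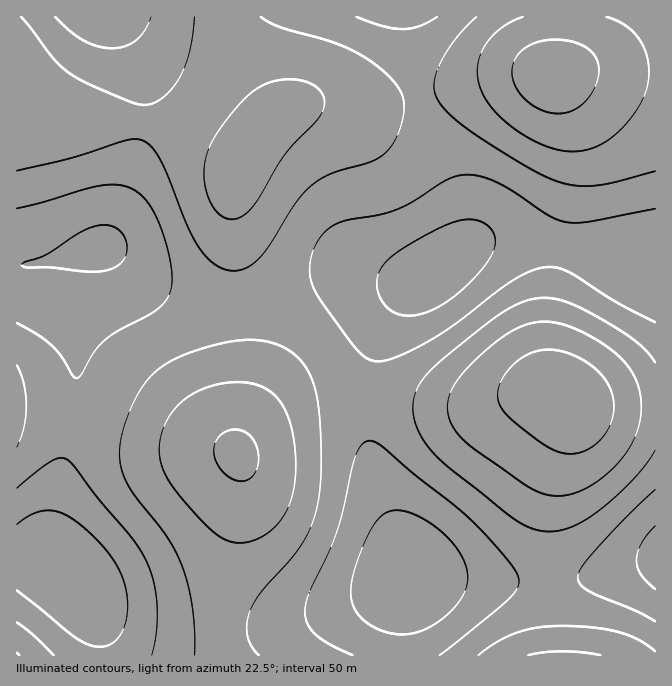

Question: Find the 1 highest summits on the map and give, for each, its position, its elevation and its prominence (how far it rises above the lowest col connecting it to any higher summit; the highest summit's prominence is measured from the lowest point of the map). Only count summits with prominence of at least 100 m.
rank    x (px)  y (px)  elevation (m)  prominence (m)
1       567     397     932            276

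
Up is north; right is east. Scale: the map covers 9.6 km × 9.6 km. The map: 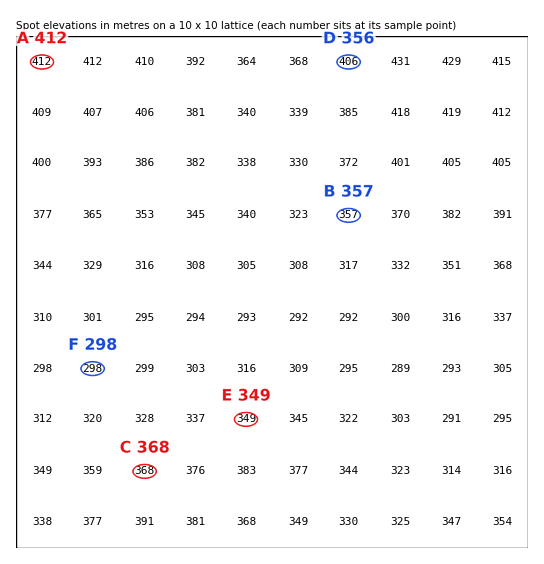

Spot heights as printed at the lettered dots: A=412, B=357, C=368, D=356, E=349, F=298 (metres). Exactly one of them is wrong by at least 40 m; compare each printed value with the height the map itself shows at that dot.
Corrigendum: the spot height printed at D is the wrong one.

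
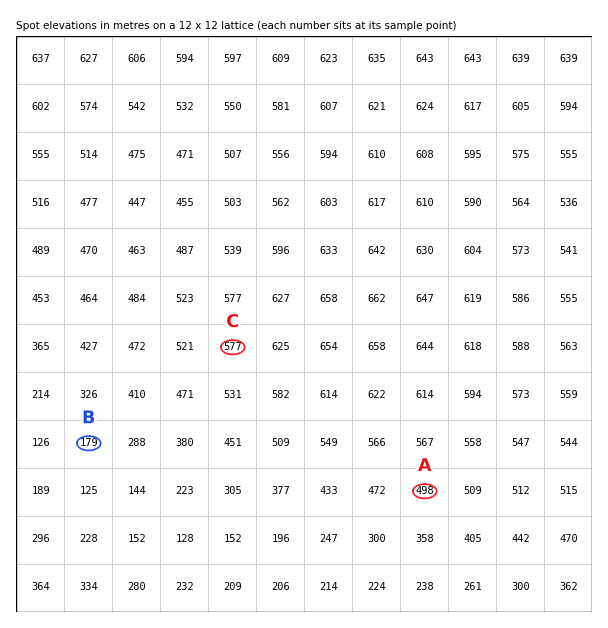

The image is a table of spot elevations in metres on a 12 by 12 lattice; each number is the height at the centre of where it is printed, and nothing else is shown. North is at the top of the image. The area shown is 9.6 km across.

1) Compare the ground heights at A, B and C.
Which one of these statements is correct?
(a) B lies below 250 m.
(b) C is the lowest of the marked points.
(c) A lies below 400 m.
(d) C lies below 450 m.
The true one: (a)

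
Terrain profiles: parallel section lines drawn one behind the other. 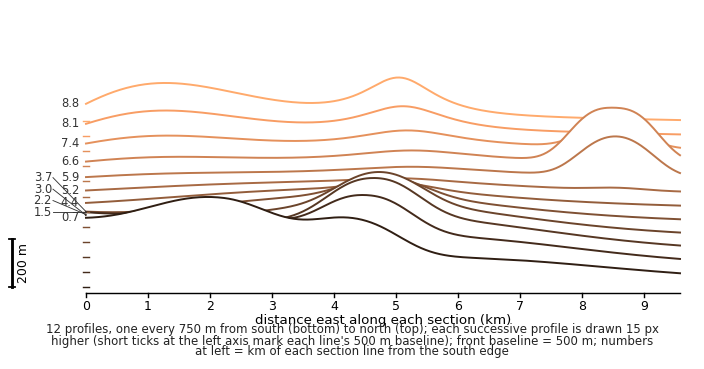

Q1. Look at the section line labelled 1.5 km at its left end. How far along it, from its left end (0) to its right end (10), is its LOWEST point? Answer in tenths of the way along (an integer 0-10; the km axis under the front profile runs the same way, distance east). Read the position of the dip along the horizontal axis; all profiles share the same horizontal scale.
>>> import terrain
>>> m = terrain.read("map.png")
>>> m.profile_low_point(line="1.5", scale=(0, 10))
10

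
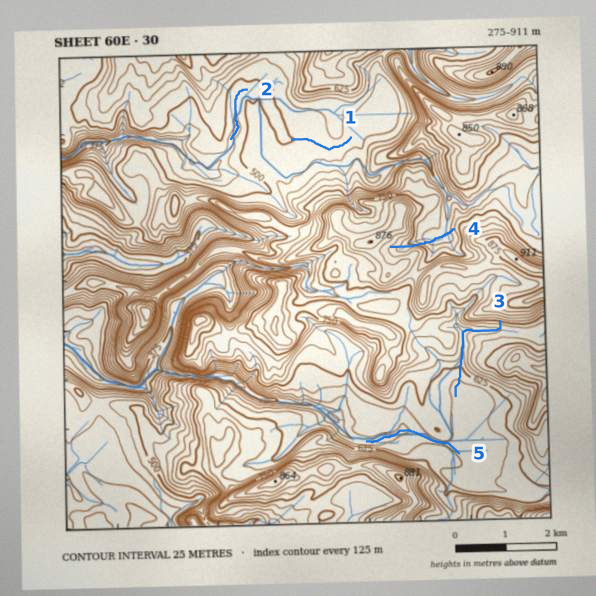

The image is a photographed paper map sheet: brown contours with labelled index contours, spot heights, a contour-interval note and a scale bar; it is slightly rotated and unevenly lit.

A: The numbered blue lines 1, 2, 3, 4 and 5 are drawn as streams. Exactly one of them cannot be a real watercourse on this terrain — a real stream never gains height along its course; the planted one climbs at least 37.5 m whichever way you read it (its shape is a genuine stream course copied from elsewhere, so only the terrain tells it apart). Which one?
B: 4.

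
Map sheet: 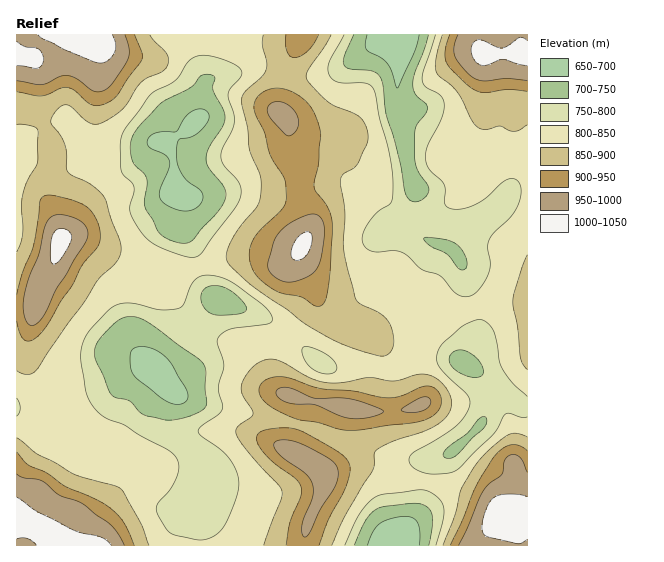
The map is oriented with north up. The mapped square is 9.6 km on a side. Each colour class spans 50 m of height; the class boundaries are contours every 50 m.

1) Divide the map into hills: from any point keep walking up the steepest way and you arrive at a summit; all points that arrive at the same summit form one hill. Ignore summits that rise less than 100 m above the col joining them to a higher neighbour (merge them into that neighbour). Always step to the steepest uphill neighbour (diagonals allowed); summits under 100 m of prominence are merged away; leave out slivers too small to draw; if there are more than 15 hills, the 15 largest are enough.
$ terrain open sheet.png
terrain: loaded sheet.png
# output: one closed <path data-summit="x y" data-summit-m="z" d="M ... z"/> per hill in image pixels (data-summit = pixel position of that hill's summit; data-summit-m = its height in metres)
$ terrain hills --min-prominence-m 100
<path data-summit="302 245" data-summit-m="1009" d="M398 34l-197 0 4 50-2 7-3 25-17 17-13 6-11 2 9 7 5 11 0 34 10 7-3 27 12 18 8 30 8 16 10 8 53 22 27 21 19 19 18 8 34 0 16 4 10 0 32-12 28-2 7 3 17-35-3-20-11-27-2-15-7-12-10-7-15-4-19-10 4-43-9-28-8-42-2-42 3-16 0-24z"/><path data-summit="323 473" data-summit-m="981" d="M222 299l-4 0-6 6-11 15-16 15-13 18-17 18 18 22-6 22 0 13 4 7 24 21 4 8 1 17 7 16-7 31-1 17 200 1 5-14 16-23 11-46 4-5 18-7 28-27 6-12 2-15-4-18-11-10-19-10-34 3-26 11-10 0-16-4-39-2-13-6-19-19-27-21z"/><path data-summit="61 241" data-summit-m="1013" d="M69 118l-15 4-23 11-6 6-9 18 0 254 7 3 15 0 23-17 17-8 29-4 20-15 28-1-23-22 3-43 6-33 16-31 8-9 11-7 5-19-1-8-7-4 0-34-10-16-5-2-17 2-27-6-23-2-9-4z"/><path data-summit="483 55" data-summit-m="1008" d="M527 34l-128 0 1 27-3 16 2 42 8 42 9 28-4 43 19 10 20 7 12 16 2 15 14 39-2 12-14 32 15 8 17 19 15 7 12 9 6-1z"/><path data-summit="17 515" data-summit-m="1016" d="M149 369l-18 0-24 16-24 2-12 4-14 8-19 15-22-2 1 134 182-1 1-17 7-27-7-20-1-17-4-8-27-25-1-16 6-22-18-22z"/><path data-summit="94 39" data-summit-m="1016" d="M199 34l-182 0-1 122 9-17 6-6 36-15 20 16 27 3 27 6 25-2 17-8 16-14 2-7 4-33-2-8 0-22z"/><path data-summit="526 513" data-summit-m="1016" d="M487 381l2 16-2 15-6 12-28 27-18 7-4 5-11 46-16 23-4 8 1 6 127-1 0-138-6-1-12-9-15-7z"/>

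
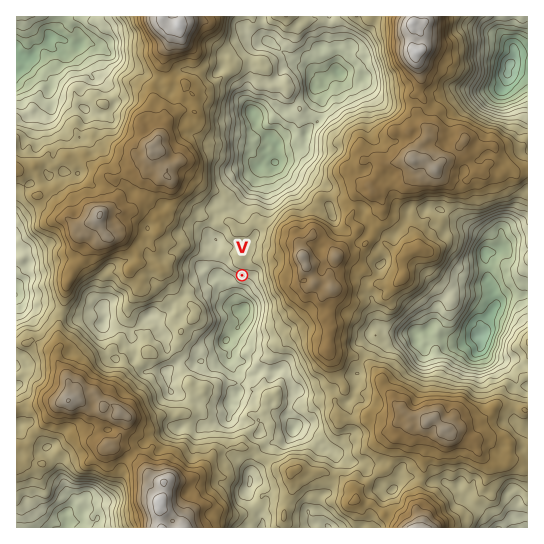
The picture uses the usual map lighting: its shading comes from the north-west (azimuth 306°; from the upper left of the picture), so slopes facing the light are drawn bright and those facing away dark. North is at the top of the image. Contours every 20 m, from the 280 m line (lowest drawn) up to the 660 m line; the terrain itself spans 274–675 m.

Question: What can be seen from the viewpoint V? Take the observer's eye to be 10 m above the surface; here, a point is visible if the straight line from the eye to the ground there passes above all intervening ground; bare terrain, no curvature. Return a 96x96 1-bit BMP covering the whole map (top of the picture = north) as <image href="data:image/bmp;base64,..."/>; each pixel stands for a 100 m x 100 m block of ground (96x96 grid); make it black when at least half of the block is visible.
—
<image width="96" height="96" href="data:image/bmp;base64,Qk2+BAAAAAAAAD4AAAAoAAAAYAAAAGAAAAABAAEAAAAAAIAEAAATCwAAEwsAAAIAAAAAAAAA////AAAAAAAAAAAD4AAAAAH4AAAAAAADwAAAAAAAAAAAAAADwAAAAAAAAAAAAAAHwwAAAAAAAAAAAAAA/wAABAAAAAAAAAAAPwAABwAAAAAAAAAAHgAABwAAAAAAAAAADAAADwAAAAAAAAAAAAAABwAAAAAAAAA/8QAADAAAAAAAAAD//wAA8AAAAAAAAAH//wH/wAAAAAAAAAH//wH/gAAAAAAAAAH//Af/AAAAAAAAAAOf/gcGAAAAAAAAAAB///4AAAAAAAAAAAD///wAAAAAAAAAAAGwH/AAAAAAAAAAAABwD/AAAAAAAAAAAADgB+AAAAAAAAAAAAfgBsAAAAAAAAAAAA//g/wAAAAAAAAAAB/9AnwAAAAAAAAAAP/4ADwAAAAAAAAAOf/wAD4AAAAAAAAAGf/wCg+AAAAAAAAAH/+APh/AAAAAAAAAP/AA//4AAAAAAAAAfwAB//AAAAAAAAAAfAAB//gAAAAAAAAA/AAB//gAAAAAAAAA+AAAn84AAAAAAAAA2AAAH+4DgAAAAAAA+AAAP/4DwAAAAAAA+AAAH/+DwAAAAAAA8AAADv8BgAAAAAAA8AAAB/wAAAAAAAAAgAAAB//AAAAAAAAAAAAAH/+AAAAAAAAAAAAAP/+AAAAAAAAAAAAAP/+AAAAAAAAAAAAAf//AAAAAAAAAAAAA/+fgAAAAAAAAAADi//9gAAAAAAAAAADz/5/AAAAAAAAAAAAf/9/AAAAAAAAAAAAf///AAAAAAAAAAAAP//+AAAAAAAAAAAAP//8AAAAAAAAAAAAH/g8MAAAAAAAAAAAH/AMYAAAAAAAAAAAD+AIYAAAAAAAAAOAh8AAQAAAAAAAAAHgB4ADAAAAAAAAAADwgwAAAAAAAAAAAAA4YwABAAAAAAAAAAAwfgAAAAAAAAAAAAAgfgAAAAAAAAAAAAMAfAAAAAAAAAAAAAMIHAAAAAAAAAAAAAAAHAAAAAAAAAAAAAAAPAAAAAAAAAAAAAAA/AAAAAAAAAAAAAAB/AAAAAAAAAAAAAAA2AAAAAAAAAAAAAAACAAAAAAAAAAAAAAAAAAAAAAAAAAAAAAACAAAAAAAAAAAAAAAAAAAAAAAAAAAAAAAAAAAAAAAAAAAAAAAAAAAAAAAAAAAAAAAAAAAAAAAAAAAAAAAAAAAAAAAAAAAAAAAAAAAAAAAAAAAAAAAAAAAAAAAAAAAAAAAAAAAAAAAAAAAAAAAAAAAAAAAAAAAAAAAAAAAAAAAAAAAAAAAAAAAAAAAAAAAAAAAAAAAAAAAAAAAAAAAAAAAAAAAAAAAAAAAAAAAAAAAAAAAAAAAAAAAAAAAAAAAAAAAAAAAAAAAAAAAAAAAAAAAAAAAAAAAAAAAAAAAAAAAAAAAAAAAAAAAAAAAAAAAAAAAAAAAAAAAAAAAAAAAAAAAAAAAAAAAAAAAAAAAAAAAAAAAAAAAAAAAAAAAAAAAAAAAAAAAAAAAAAAAAAAAAAAAAAAAAAAAAAAAAAAAAAAAAAAAAAAAAAAAAAAAAAAAAAAAAAAAAAAAAAAA="/>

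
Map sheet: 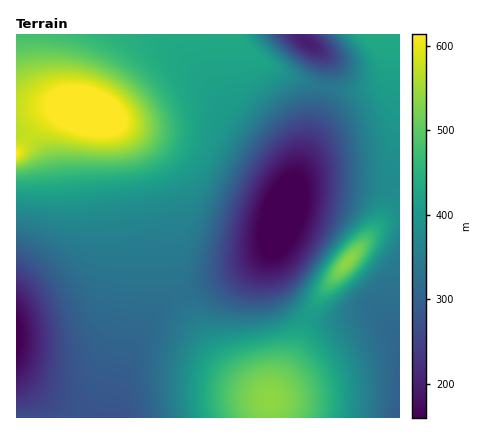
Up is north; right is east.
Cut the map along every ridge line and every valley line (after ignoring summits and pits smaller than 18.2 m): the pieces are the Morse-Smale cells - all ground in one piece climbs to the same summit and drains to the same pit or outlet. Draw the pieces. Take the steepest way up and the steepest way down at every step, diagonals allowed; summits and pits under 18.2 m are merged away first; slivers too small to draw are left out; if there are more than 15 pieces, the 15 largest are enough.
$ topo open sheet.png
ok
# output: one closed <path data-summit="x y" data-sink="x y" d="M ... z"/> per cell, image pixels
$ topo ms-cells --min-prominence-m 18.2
<path data-summit="92 112" data-sink="284 214" d="M236 34l-220 0 0 98 12 6 9-12 13-12 12-5 14-1 32 11 28 19 20 26 11 26 8 38 3 50 4 14 28-8 32-15 18-11 9-10 9-18 24-68 23-74-31-10-24-12-14-10z"/><path data-summit="92 112" data-sink="16 336" d="M76 108l-14 1-12 5-13 12-8 10 10 12 5 12 4 26 0 22-3 16-6 16-23 40 0 138 100 0 6-42 7-22 10-20 11-16 18-18 14-8-4-14-2-40-5-34-6-20-9-20-15-22-15-13-26-14z"/><path data-summit="270 400" data-sink="400 418" d="M370 312l-32 8-18 0-12-2-15 38-23 42 2 20 128 0 0-76-11-16-11-11z"/><path data-summit="270 400" data-sink="16 336" d="M182 293l-14 7-18 18-11 16-10 20-7 22-5 28 0 14 153 0 0-18-34-23-22-23-17-24z"/><path data-summit="348 262" data-sink="284 214" d="M338 181l-22 1-20 7-8 11-14 42-1 22 7 24 9 14 19 14 17-28 47-56 16-15 12-5 0-28z"/><path data-summit="270 400" data-sink="284 214" d="M274 238l-5 10-9 10-18 11-32 15-28 8 15 38 17 24 22 23 32 22 25-43 16-40-13-8-16-20-7-24z"/><path data-summit="400 34" data-sink="284 214" d="M400 34l-12 0 0 34-8 15-8 5-14 3-30-3-4 2-7 28-27 79 10-10 16-5 84 2z"/><path data-summit="348 262" data-sink="400 418" d="M400 213l-12 4-16 15-47 56-14 22-1 7 10 3 18 0 22-7 14 0 15 13 11 16z"/><path data-summit="400 34" data-sink="306 42" d="M388 34l-88 2 18 14 8 10 0 28 32 3 14-3 8-5 5-5 3-10z"/><path data-summit="16 154" data-sink="16 336" d="M30 138l-14 14 0 127 23-39 6-16 3-16 0-22-4-26-5-12z"/><path data-summit="92 112" data-sink="306 42" d="M300 34l-64 2 20 20 14 10 28 14 26 7 3-9-1-18-4-6-18-14z"/><path data-summit="16 154" data-sink="284 214" d="M16 132l0 20 12-14z"/>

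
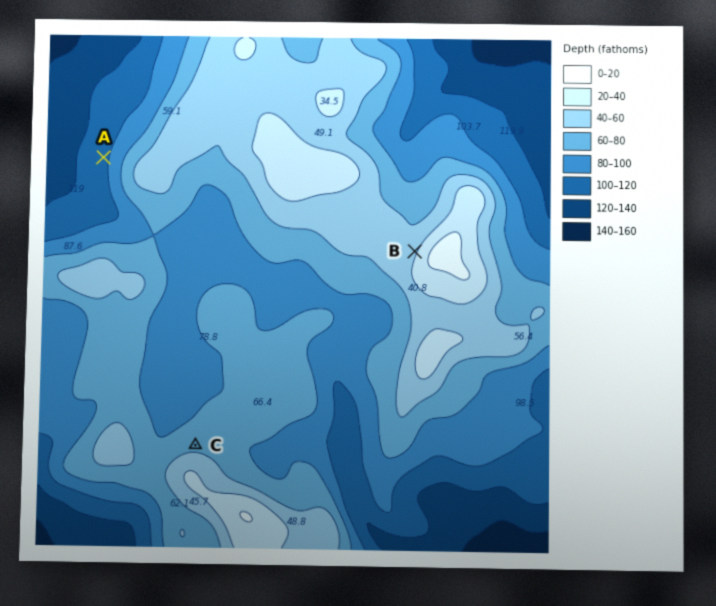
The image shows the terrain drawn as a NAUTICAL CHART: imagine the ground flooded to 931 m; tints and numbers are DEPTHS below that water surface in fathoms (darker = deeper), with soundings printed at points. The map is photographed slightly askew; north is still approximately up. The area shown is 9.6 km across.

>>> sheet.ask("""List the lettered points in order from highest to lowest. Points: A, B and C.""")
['B', 'C', 'A']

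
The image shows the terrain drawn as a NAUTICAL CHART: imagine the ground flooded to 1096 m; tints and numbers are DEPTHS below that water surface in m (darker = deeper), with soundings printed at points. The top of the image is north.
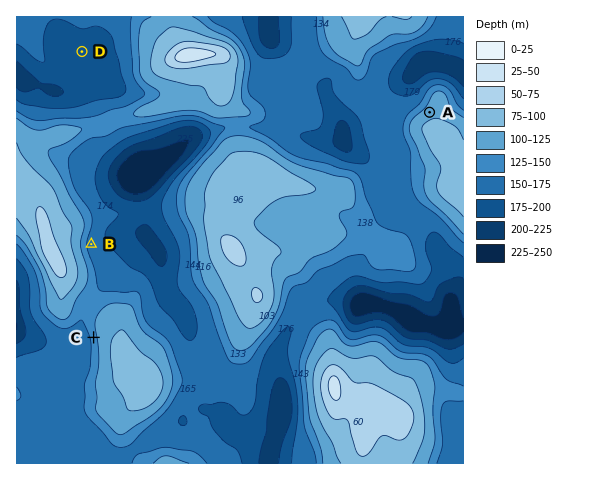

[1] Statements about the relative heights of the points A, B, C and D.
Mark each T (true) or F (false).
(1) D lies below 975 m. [T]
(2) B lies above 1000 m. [F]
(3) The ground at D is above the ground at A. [F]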